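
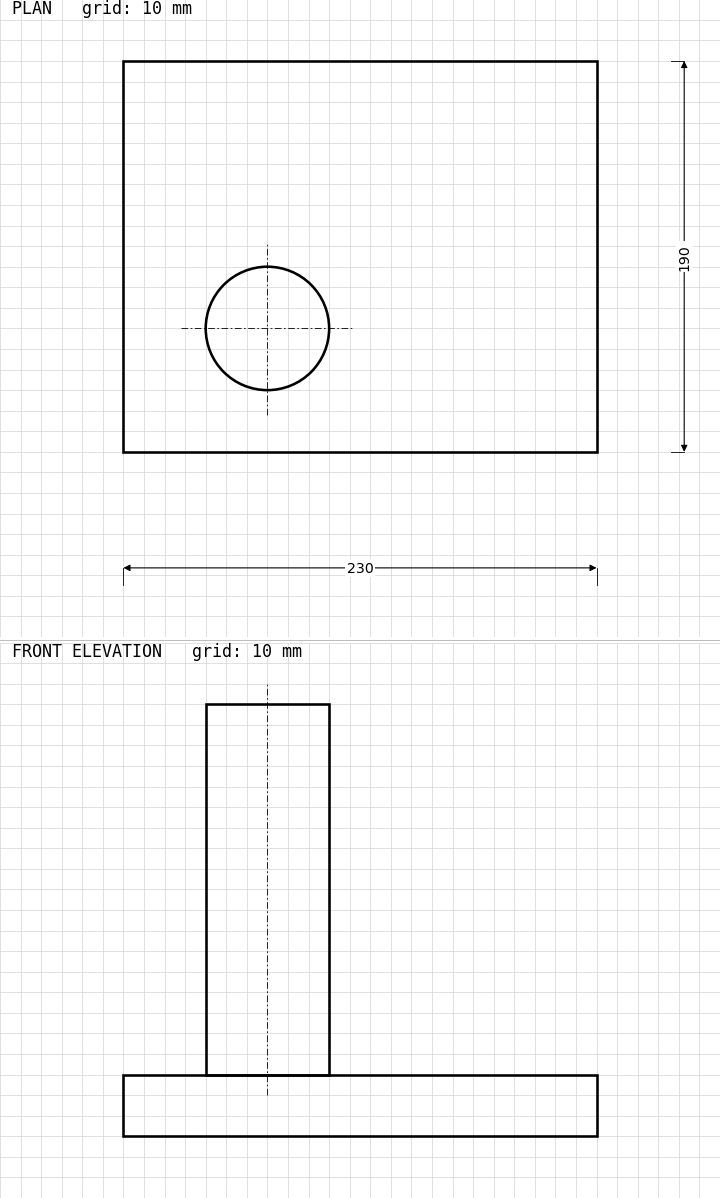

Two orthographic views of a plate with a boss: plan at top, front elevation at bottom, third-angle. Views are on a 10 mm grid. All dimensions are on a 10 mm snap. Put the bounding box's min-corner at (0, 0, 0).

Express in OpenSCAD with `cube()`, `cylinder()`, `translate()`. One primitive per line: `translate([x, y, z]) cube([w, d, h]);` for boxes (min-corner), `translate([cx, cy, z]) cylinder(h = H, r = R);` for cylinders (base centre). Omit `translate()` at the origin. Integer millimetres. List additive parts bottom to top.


cube([230, 190, 30]);
translate([70, 60, 30]) cylinder(h = 180, r = 30);


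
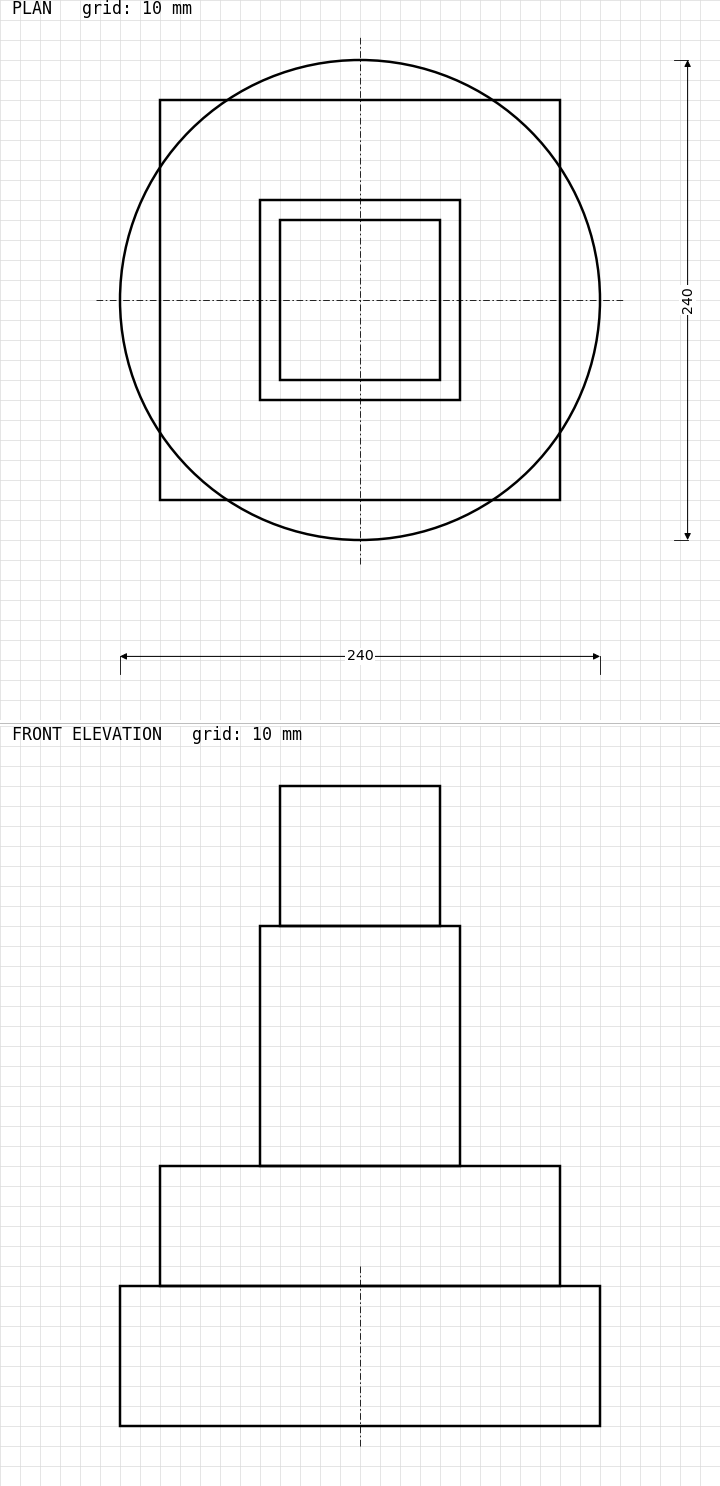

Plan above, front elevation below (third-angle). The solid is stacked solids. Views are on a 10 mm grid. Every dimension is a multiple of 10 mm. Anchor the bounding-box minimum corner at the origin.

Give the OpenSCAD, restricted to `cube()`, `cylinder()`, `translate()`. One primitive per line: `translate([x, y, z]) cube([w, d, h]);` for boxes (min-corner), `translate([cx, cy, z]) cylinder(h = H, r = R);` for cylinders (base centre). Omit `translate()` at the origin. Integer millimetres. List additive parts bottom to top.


translate([120, 120, 0]) cylinder(h = 70, r = 120);
translate([20, 20, 70]) cube([200, 200, 60]);
translate([70, 70, 130]) cube([100, 100, 120]);
translate([80, 80, 250]) cube([80, 80, 70]);


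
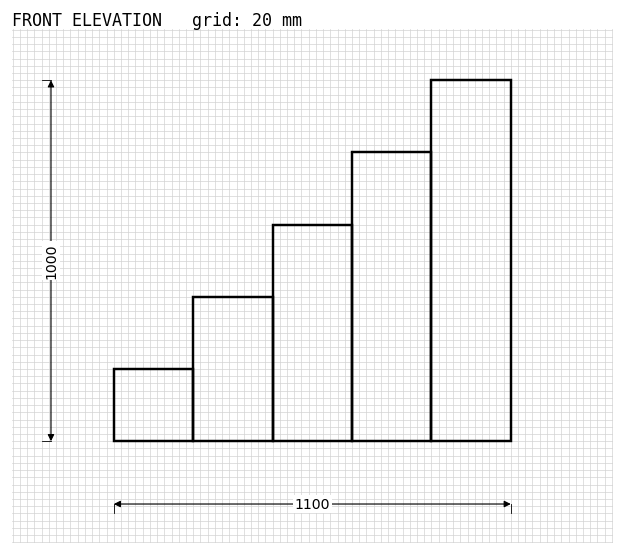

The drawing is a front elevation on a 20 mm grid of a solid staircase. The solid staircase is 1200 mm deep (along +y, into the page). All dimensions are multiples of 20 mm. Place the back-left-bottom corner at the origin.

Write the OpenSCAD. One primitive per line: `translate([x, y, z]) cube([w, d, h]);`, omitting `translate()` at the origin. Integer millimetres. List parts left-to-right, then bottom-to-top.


cube([220, 1200, 200]);
translate([220, 0, 0]) cube([220, 1200, 400]);
translate([440, 0, 0]) cube([220, 1200, 600]);
translate([660, 0, 0]) cube([220, 1200, 800]);
translate([880, 0, 0]) cube([220, 1200, 1000]);


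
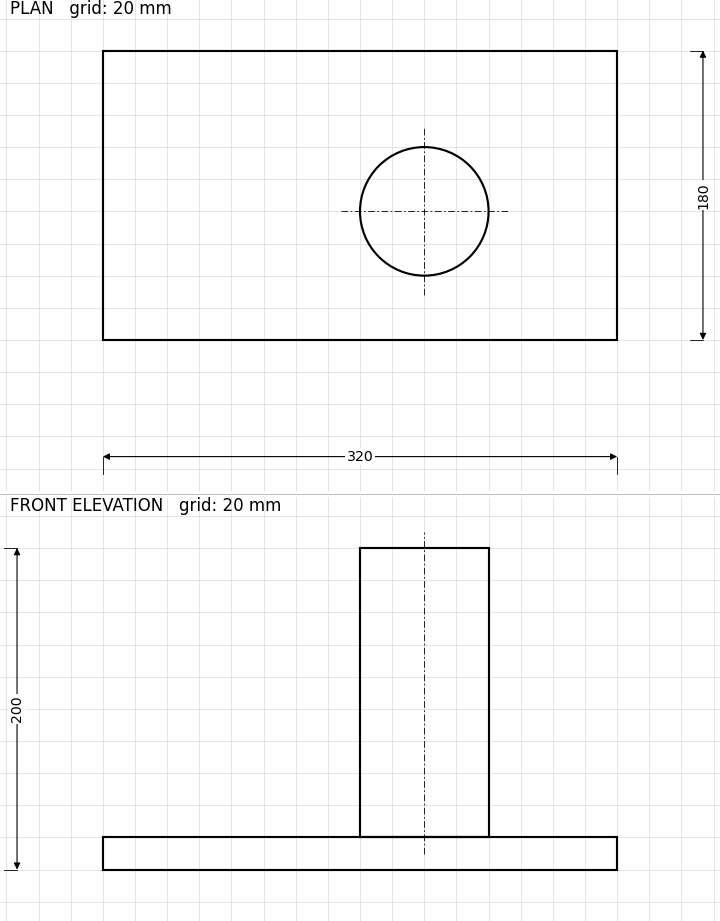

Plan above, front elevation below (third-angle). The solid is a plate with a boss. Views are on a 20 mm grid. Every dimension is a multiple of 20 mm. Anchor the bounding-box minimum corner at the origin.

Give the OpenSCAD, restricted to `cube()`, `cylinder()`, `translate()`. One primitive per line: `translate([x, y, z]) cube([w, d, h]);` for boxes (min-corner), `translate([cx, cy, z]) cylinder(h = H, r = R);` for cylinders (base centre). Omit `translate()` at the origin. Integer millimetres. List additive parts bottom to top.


cube([320, 180, 20]);
translate([200, 80, 20]) cylinder(h = 180, r = 40);


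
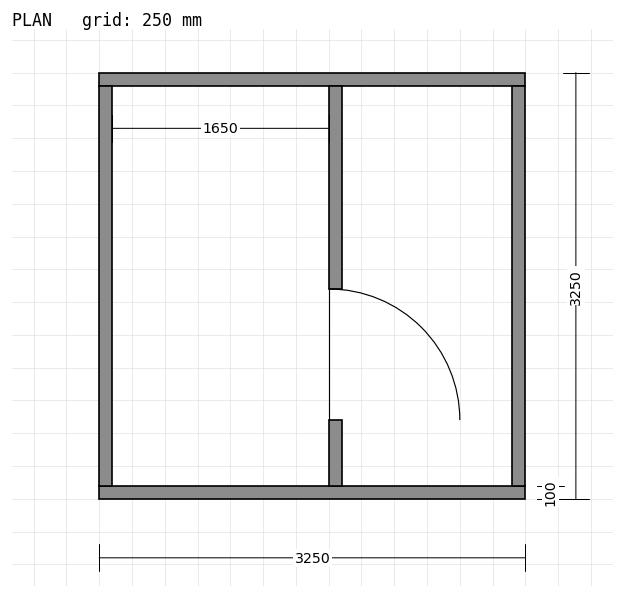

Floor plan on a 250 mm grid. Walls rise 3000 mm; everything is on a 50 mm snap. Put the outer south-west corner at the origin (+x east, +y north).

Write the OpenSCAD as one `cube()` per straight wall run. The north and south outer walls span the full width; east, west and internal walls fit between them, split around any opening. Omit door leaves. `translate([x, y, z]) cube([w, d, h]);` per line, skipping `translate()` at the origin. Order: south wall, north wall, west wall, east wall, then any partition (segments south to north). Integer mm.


cube([3250, 100, 3000]);
translate([0, 3150, 0]) cube([3250, 100, 3000]);
translate([0, 100, 0]) cube([100, 3050, 3000]);
translate([3150, 100, 0]) cube([100, 3050, 3000]);
translate([1750, 100, 0]) cube([100, 500, 3000]);
translate([1750, 1600, 0]) cube([100, 1550, 3000]);


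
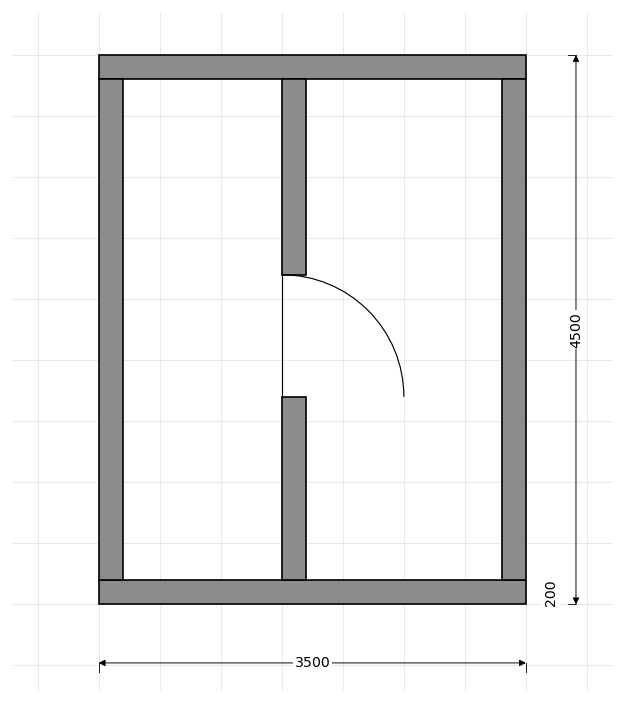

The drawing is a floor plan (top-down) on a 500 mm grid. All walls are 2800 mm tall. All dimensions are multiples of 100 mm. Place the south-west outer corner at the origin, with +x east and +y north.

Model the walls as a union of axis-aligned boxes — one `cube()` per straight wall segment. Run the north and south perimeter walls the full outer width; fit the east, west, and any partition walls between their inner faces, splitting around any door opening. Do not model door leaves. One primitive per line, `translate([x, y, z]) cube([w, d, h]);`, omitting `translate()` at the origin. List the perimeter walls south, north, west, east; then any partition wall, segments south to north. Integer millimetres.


cube([3500, 200, 2800]);
translate([0, 4300, 0]) cube([3500, 200, 2800]);
translate([0, 200, 0]) cube([200, 4100, 2800]);
translate([3300, 200, 0]) cube([200, 4100, 2800]);
translate([1500, 200, 0]) cube([200, 1500, 2800]);
translate([1500, 2700, 0]) cube([200, 1600, 2800]);


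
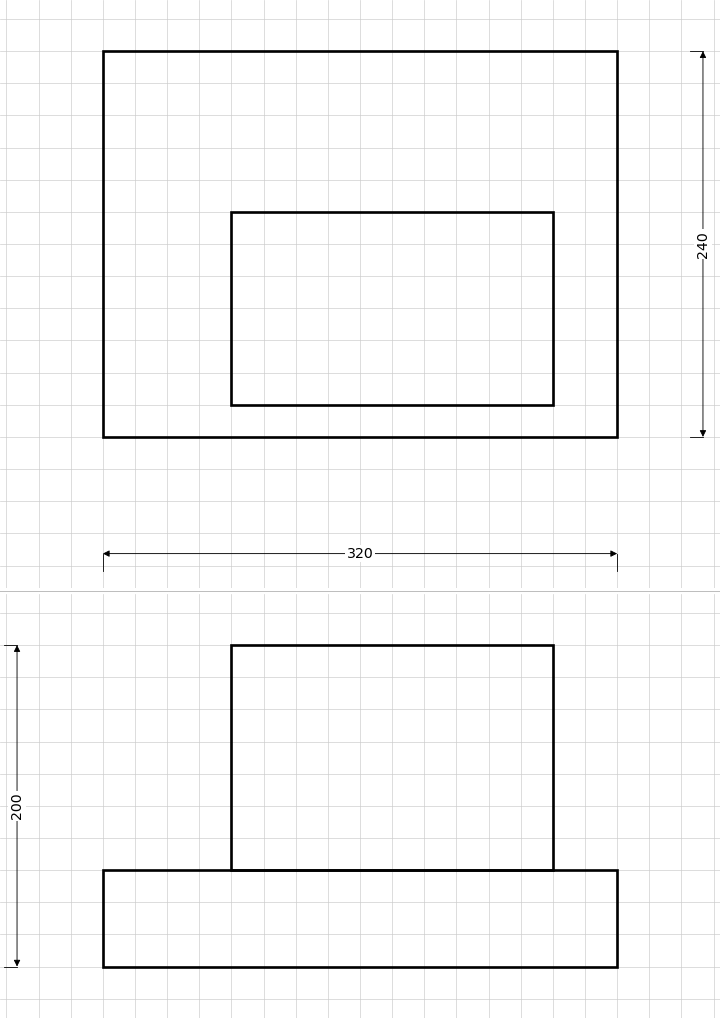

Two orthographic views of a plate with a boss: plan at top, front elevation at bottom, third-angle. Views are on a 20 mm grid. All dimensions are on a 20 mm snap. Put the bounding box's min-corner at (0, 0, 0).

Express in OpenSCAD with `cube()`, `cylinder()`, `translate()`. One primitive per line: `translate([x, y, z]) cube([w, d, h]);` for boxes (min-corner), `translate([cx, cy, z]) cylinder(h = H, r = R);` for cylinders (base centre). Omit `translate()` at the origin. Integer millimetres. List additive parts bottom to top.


cube([320, 240, 60]);
translate([80, 20, 60]) cube([200, 120, 140]);


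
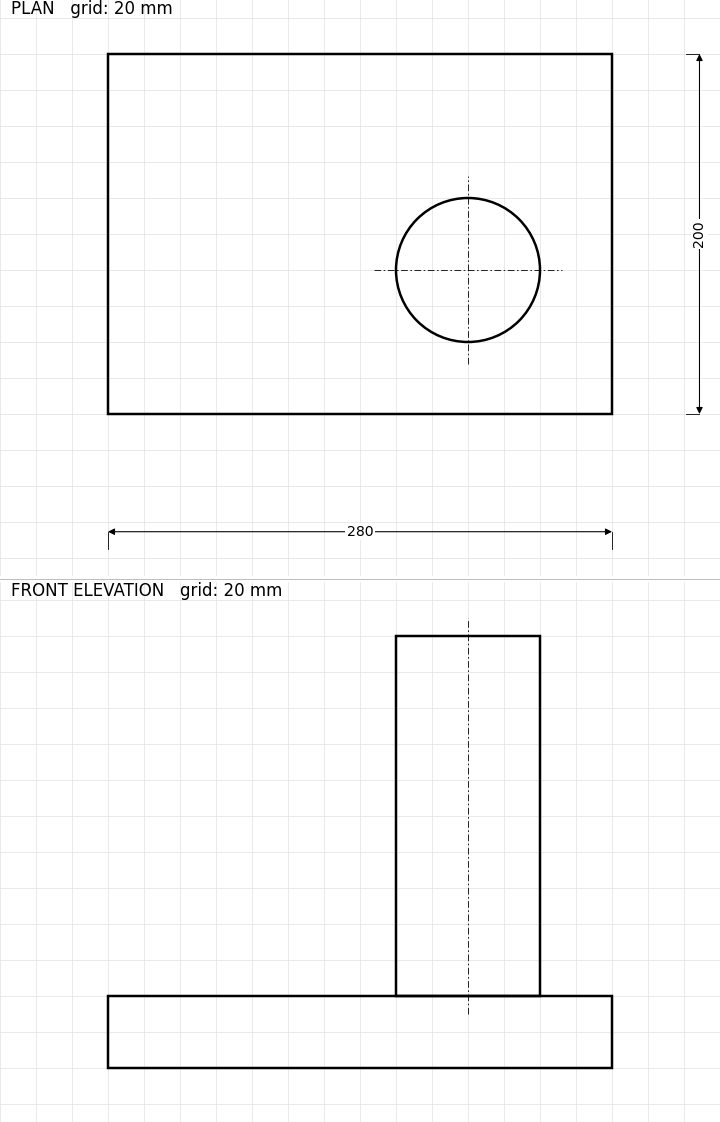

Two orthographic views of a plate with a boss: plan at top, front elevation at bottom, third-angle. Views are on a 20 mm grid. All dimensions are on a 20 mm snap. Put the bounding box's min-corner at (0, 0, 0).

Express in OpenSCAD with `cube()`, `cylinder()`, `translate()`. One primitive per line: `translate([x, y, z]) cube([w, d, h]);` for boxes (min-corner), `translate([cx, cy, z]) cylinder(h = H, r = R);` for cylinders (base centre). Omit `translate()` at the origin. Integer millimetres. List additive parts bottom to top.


cube([280, 200, 40]);
translate([200, 80, 40]) cylinder(h = 200, r = 40);


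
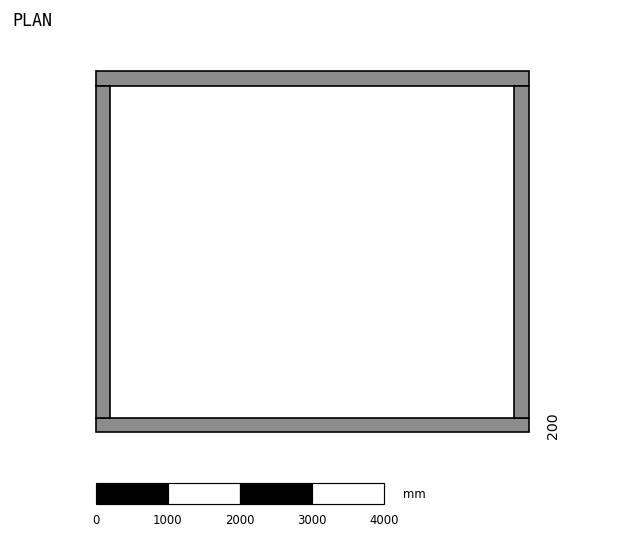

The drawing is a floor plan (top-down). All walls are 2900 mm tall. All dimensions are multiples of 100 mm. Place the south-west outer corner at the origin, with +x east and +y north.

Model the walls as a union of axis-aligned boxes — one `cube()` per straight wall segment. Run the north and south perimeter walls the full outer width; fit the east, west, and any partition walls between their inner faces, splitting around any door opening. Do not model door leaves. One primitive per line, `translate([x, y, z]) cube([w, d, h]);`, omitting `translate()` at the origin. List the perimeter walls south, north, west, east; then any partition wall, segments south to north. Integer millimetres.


cube([6000, 200, 2900]);
translate([0, 4800, 0]) cube([6000, 200, 2900]);
translate([0, 200, 0]) cube([200, 4600, 2900]);
translate([5800, 200, 0]) cube([200, 4600, 2900]);


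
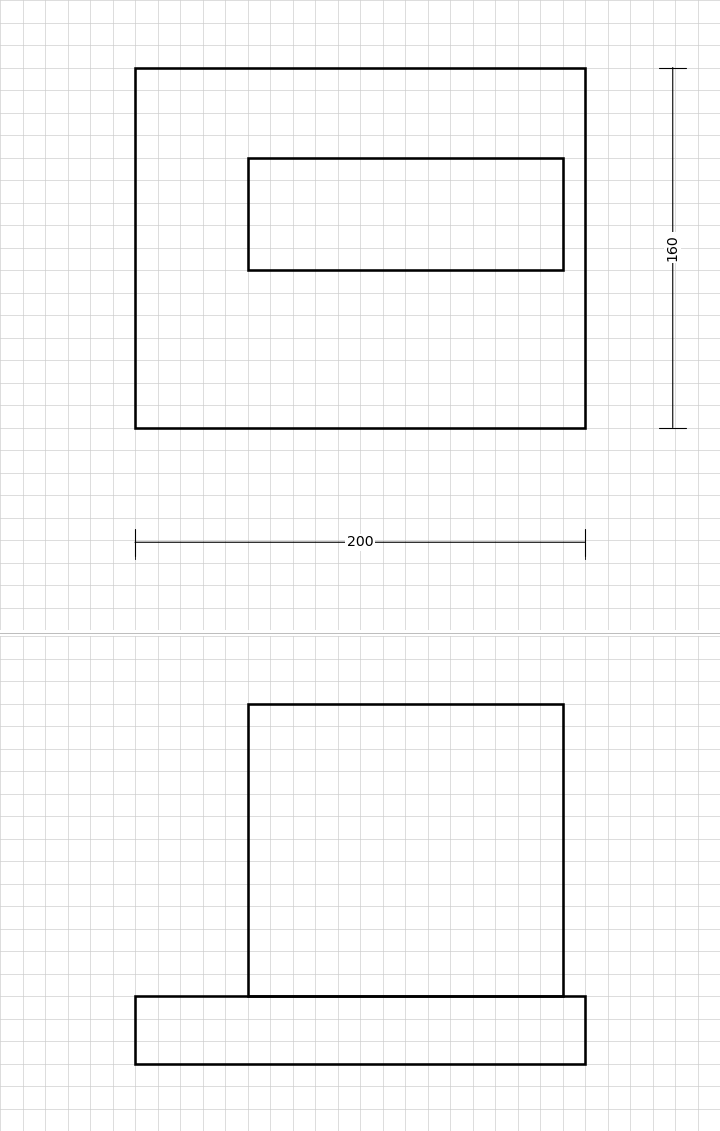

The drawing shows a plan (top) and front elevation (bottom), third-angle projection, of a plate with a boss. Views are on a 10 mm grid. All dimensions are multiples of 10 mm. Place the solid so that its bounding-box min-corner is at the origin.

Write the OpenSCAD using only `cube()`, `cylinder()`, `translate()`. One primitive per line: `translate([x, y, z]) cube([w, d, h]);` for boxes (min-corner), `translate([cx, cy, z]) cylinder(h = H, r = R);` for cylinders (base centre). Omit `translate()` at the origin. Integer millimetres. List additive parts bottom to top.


cube([200, 160, 30]);
translate([50, 70, 30]) cube([140, 50, 130]);


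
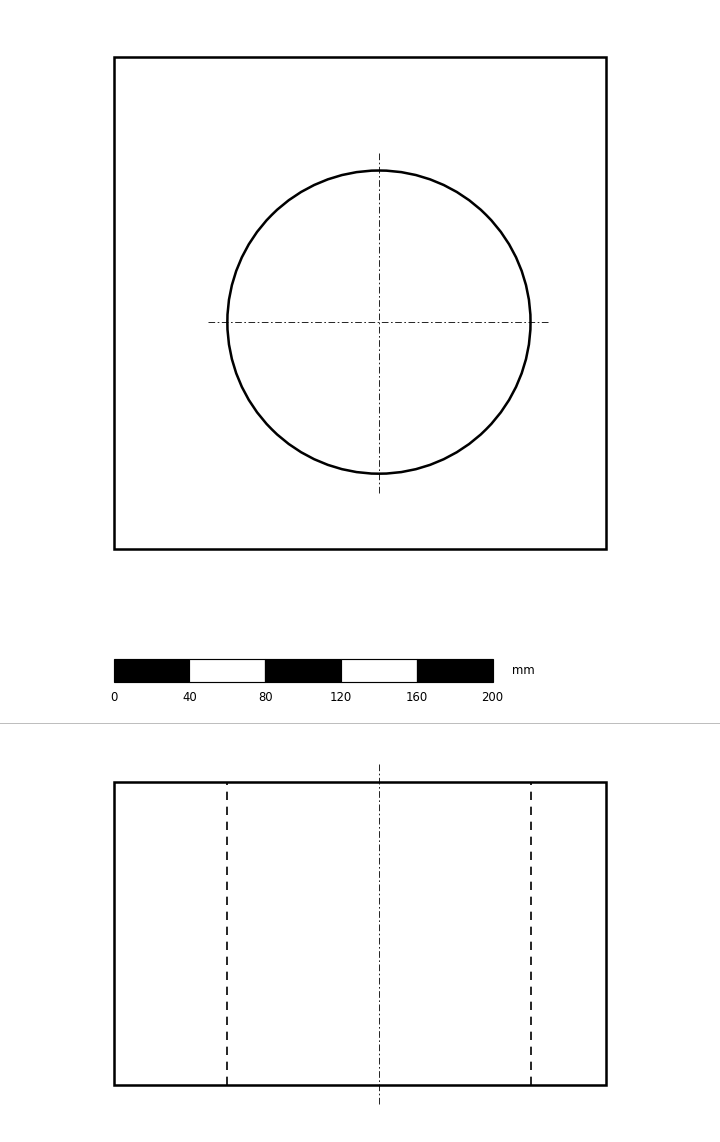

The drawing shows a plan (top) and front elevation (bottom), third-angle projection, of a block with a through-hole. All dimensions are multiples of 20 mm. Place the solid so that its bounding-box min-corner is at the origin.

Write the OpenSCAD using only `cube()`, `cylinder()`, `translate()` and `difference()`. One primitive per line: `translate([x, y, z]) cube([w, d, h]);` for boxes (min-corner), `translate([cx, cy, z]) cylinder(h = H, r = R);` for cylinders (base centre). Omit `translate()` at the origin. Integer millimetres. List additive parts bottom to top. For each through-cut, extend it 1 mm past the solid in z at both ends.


difference() {
  cube([260, 260, 160]);
  translate([140, 120, -1]) cylinder(h = 162, r = 80);
}


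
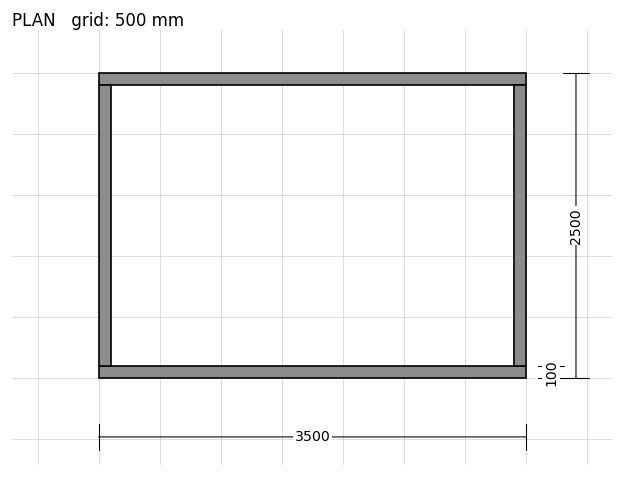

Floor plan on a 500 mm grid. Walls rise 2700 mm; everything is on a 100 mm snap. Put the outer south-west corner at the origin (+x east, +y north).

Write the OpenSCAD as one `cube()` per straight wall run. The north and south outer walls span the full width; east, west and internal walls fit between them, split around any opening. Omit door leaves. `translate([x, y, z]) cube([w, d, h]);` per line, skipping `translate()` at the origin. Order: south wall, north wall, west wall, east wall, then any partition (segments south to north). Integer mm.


cube([3500, 100, 2700]);
translate([0, 2400, 0]) cube([3500, 100, 2700]);
translate([0, 100, 0]) cube([100, 2300, 2700]);
translate([3400, 100, 0]) cube([100, 2300, 2700]);


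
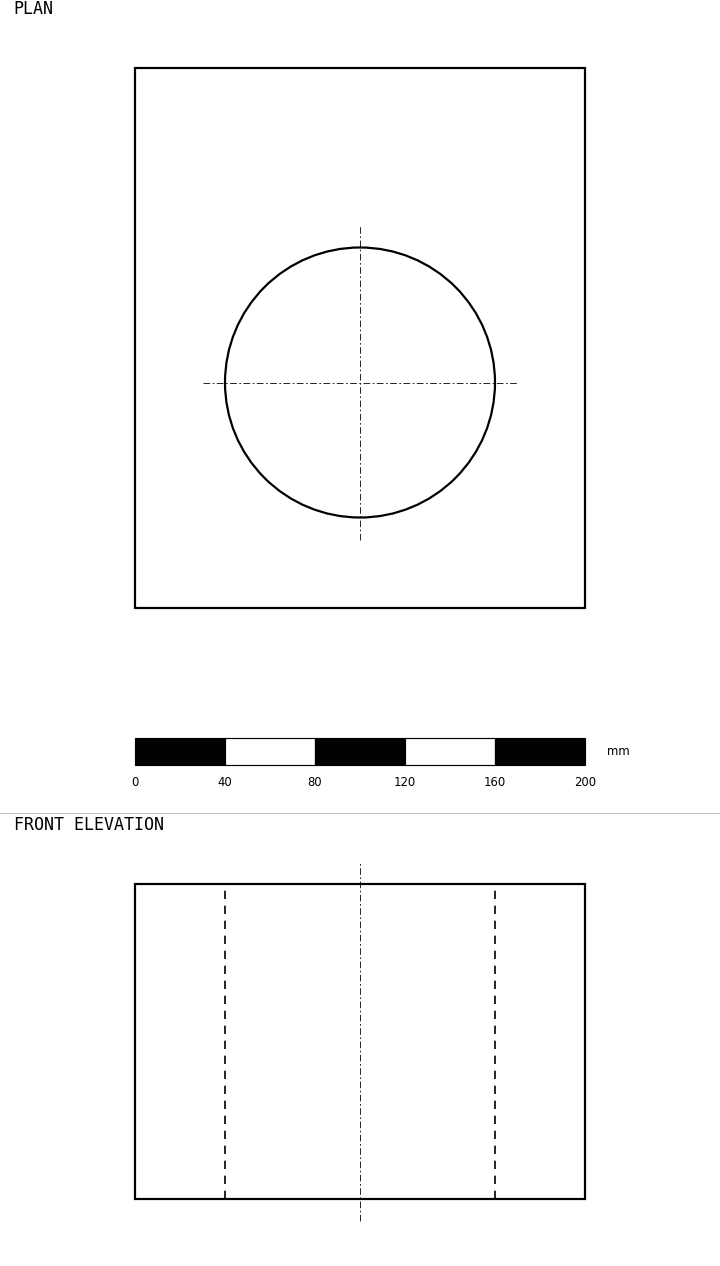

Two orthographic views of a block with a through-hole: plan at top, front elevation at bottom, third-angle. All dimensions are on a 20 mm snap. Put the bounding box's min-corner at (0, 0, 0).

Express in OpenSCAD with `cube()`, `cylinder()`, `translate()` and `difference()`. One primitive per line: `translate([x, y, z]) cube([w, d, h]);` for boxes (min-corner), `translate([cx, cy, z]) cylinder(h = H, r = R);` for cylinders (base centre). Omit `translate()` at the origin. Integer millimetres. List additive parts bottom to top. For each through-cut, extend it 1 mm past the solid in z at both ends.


difference() {
  cube([200, 240, 140]);
  translate([100, 100, -1]) cylinder(h = 142, r = 60);
}


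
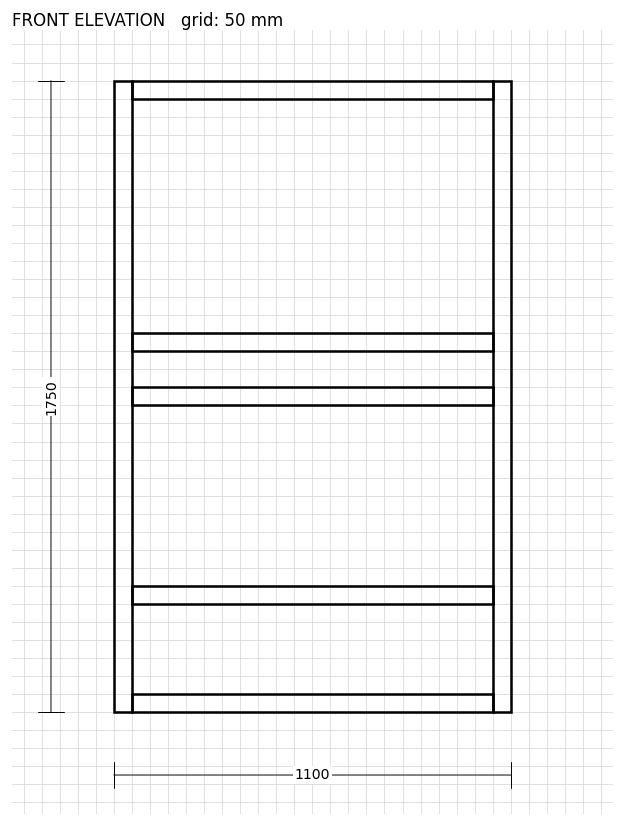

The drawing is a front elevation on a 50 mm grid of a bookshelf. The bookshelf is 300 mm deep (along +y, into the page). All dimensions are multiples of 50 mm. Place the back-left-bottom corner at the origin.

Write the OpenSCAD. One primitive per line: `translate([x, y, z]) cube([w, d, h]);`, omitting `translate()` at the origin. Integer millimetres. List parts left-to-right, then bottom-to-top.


cube([50, 300, 1750]);
translate([50, 0, 0]) cube([1000, 300, 50]);
translate([50, 0, 300]) cube([1000, 300, 50]);
translate([50, 0, 850]) cube([1000, 300, 50]);
translate([50, 0, 1000]) cube([1000, 300, 50]);
translate([50, 0, 1700]) cube([1000, 300, 50]);
translate([1050, 0, 0]) cube([50, 300, 1750]);


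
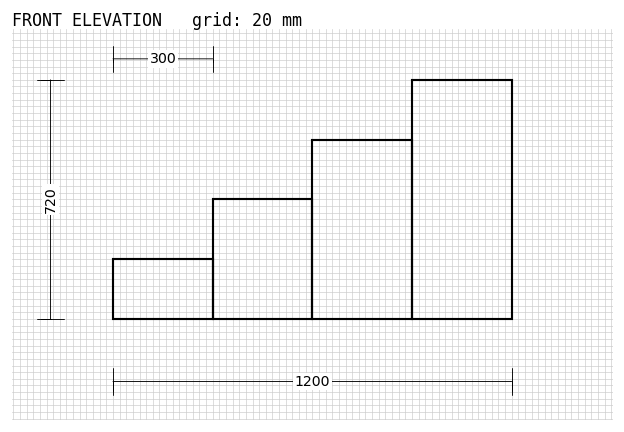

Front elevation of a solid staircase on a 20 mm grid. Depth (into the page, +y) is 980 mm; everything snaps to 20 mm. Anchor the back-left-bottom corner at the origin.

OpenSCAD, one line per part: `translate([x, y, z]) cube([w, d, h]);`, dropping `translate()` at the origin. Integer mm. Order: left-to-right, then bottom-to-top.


cube([300, 980, 180]);
translate([300, 0, 0]) cube([300, 980, 360]);
translate([600, 0, 0]) cube([300, 980, 540]);
translate([900, 0, 0]) cube([300, 980, 720]);


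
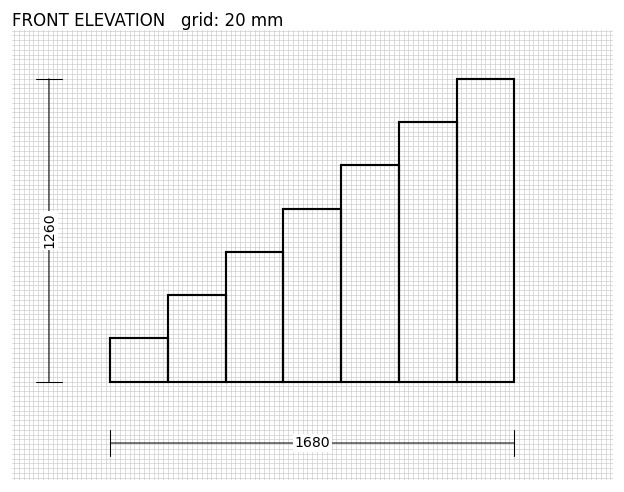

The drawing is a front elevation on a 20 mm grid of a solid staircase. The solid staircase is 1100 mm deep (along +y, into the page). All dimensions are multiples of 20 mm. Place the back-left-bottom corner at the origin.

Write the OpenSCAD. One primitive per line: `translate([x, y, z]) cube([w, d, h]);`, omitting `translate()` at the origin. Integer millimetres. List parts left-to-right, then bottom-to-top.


cube([240, 1100, 180]);
translate([240, 0, 0]) cube([240, 1100, 360]);
translate([480, 0, 0]) cube([240, 1100, 540]);
translate([720, 0, 0]) cube([240, 1100, 720]);
translate([960, 0, 0]) cube([240, 1100, 900]);
translate([1200, 0, 0]) cube([240, 1100, 1080]);
translate([1440, 0, 0]) cube([240, 1100, 1260]);


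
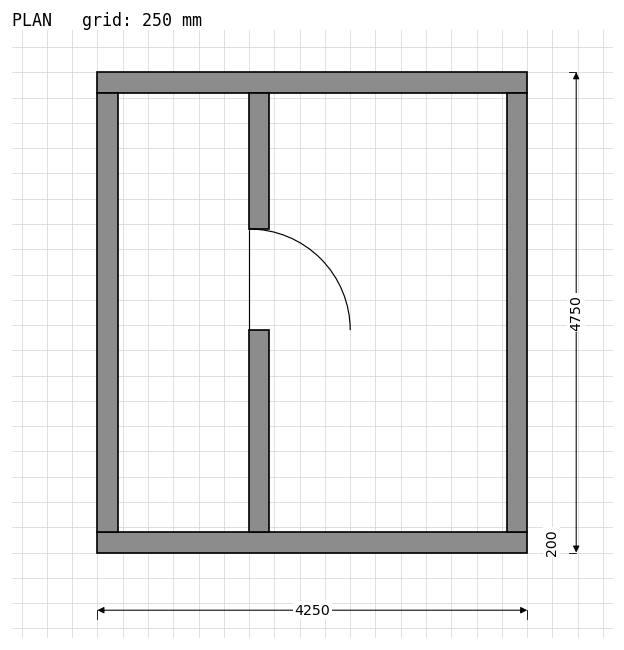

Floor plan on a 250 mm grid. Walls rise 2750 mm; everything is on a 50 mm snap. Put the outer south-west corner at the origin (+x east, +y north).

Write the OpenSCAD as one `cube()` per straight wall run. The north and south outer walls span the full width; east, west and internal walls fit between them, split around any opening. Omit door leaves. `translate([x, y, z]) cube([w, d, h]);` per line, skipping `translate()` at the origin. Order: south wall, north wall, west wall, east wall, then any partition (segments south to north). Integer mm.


cube([4250, 200, 2750]);
translate([0, 4550, 0]) cube([4250, 200, 2750]);
translate([0, 200, 0]) cube([200, 4350, 2750]);
translate([4050, 200, 0]) cube([200, 4350, 2750]);
translate([1500, 200, 0]) cube([200, 2000, 2750]);
translate([1500, 3200, 0]) cube([200, 1350, 2750]);


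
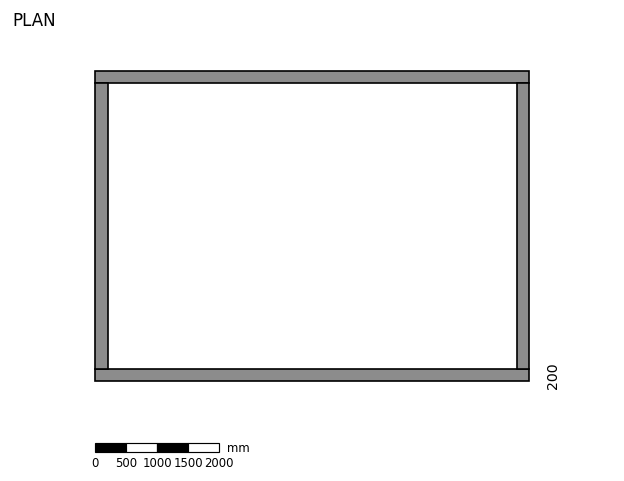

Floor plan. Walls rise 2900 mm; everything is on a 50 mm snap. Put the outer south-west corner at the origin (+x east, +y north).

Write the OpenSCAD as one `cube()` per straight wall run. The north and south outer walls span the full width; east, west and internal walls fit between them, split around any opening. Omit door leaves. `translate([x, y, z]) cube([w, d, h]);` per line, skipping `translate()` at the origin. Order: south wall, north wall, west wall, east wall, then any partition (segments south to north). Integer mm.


cube([7000, 200, 2900]);
translate([0, 4800, 0]) cube([7000, 200, 2900]);
translate([0, 200, 0]) cube([200, 4600, 2900]);
translate([6800, 200, 0]) cube([200, 4600, 2900]);


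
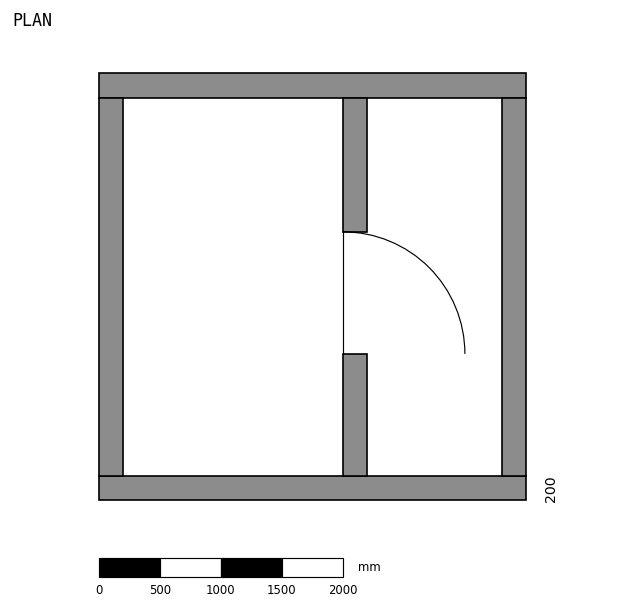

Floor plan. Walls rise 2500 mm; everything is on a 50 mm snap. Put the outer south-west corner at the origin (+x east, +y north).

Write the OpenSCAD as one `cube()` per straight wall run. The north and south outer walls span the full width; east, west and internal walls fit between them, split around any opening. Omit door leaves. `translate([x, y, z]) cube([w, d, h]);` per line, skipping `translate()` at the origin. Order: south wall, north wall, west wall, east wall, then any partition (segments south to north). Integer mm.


cube([3500, 200, 2500]);
translate([0, 3300, 0]) cube([3500, 200, 2500]);
translate([0, 200, 0]) cube([200, 3100, 2500]);
translate([3300, 200, 0]) cube([200, 3100, 2500]);
translate([2000, 200, 0]) cube([200, 1000, 2500]);
translate([2000, 2200, 0]) cube([200, 1100, 2500]);


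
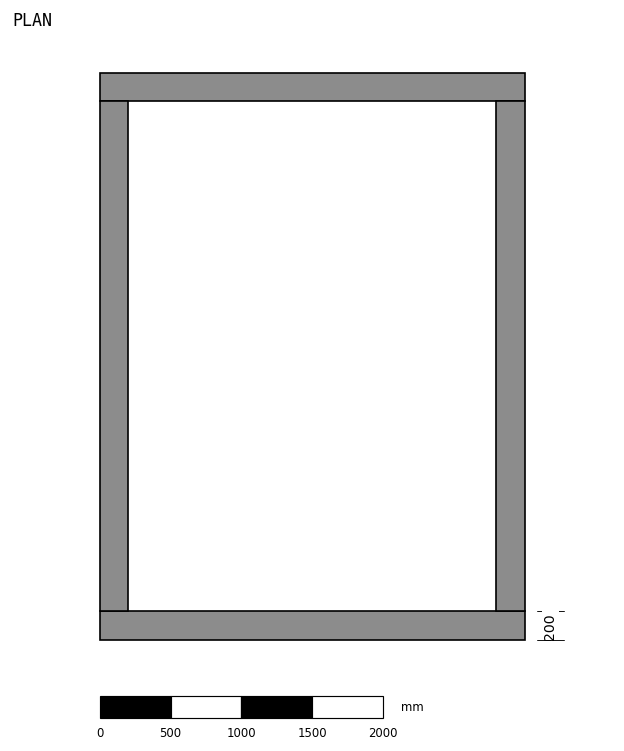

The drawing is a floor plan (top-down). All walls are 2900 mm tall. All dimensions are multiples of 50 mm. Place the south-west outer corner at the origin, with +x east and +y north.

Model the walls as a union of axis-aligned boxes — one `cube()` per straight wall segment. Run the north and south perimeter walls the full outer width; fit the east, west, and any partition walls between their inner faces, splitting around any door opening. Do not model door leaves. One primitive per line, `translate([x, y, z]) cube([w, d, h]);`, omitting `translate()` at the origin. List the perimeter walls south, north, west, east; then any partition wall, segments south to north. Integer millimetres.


cube([3000, 200, 2900]);
translate([0, 3800, 0]) cube([3000, 200, 2900]);
translate([0, 200, 0]) cube([200, 3600, 2900]);
translate([2800, 200, 0]) cube([200, 3600, 2900]);


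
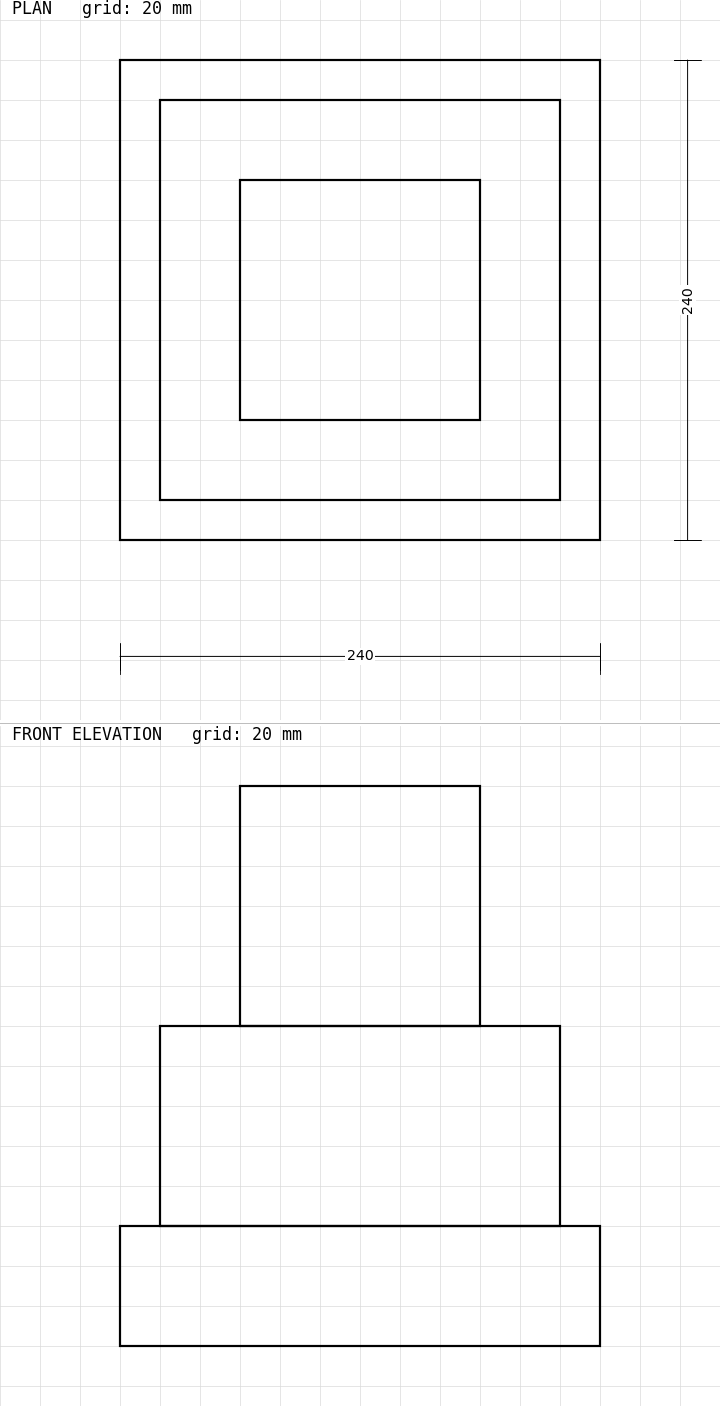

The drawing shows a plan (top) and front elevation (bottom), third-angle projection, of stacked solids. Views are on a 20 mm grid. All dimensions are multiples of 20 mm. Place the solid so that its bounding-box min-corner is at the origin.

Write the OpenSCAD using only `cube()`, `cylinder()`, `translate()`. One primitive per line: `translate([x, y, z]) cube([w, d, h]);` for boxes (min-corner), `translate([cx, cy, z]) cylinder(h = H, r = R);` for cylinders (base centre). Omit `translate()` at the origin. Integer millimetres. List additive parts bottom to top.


cube([240, 240, 60]);
translate([20, 20, 60]) cube([200, 200, 100]);
translate([60, 60, 160]) cube([120, 120, 120]);


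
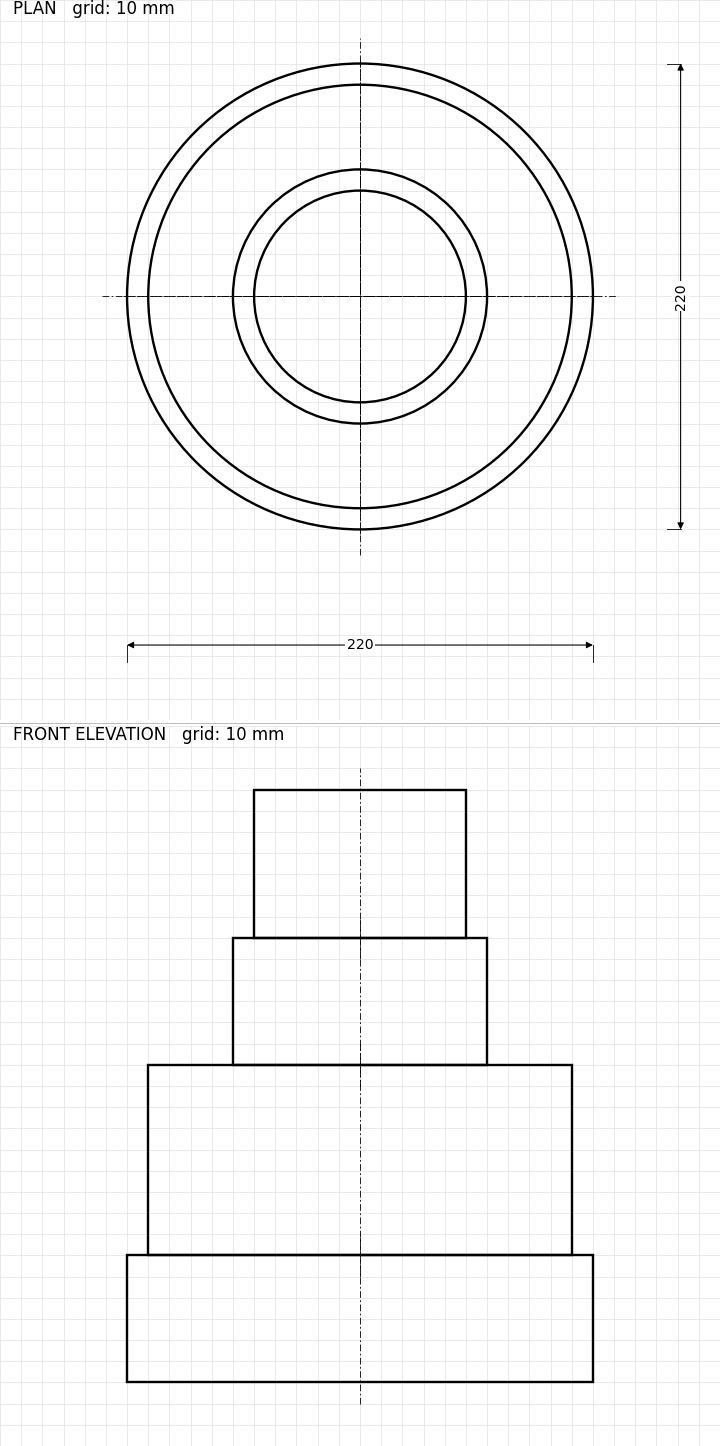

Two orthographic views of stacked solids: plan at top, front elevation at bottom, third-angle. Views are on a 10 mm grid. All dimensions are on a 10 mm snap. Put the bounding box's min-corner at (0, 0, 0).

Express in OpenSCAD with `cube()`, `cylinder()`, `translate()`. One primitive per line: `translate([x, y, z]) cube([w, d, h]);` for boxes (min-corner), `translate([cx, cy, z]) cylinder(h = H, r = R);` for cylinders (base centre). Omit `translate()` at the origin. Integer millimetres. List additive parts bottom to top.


translate([110, 110, 0]) cylinder(h = 60, r = 110);
translate([110, 110, 60]) cylinder(h = 90, r = 100);
translate([110, 110, 150]) cylinder(h = 60, r = 60);
translate([110, 110, 210]) cylinder(h = 70, r = 50);


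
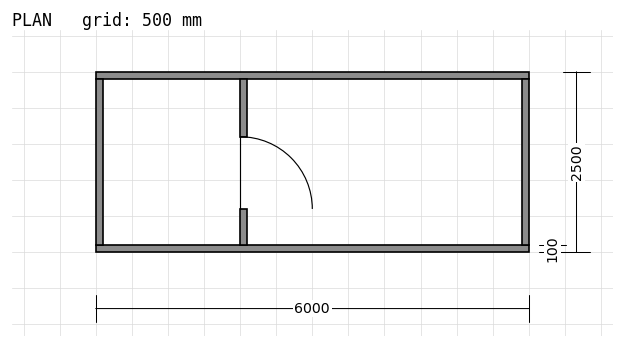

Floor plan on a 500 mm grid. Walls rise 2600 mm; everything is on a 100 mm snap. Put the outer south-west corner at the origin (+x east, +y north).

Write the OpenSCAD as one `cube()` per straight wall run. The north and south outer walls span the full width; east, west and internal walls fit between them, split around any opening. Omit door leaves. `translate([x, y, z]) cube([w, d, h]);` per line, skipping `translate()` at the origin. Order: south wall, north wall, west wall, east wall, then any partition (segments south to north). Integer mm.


cube([6000, 100, 2600]);
translate([0, 2400, 0]) cube([6000, 100, 2600]);
translate([0, 100, 0]) cube([100, 2300, 2600]);
translate([5900, 100, 0]) cube([100, 2300, 2600]);
translate([2000, 100, 0]) cube([100, 500, 2600]);
translate([2000, 1600, 0]) cube([100, 800, 2600]);


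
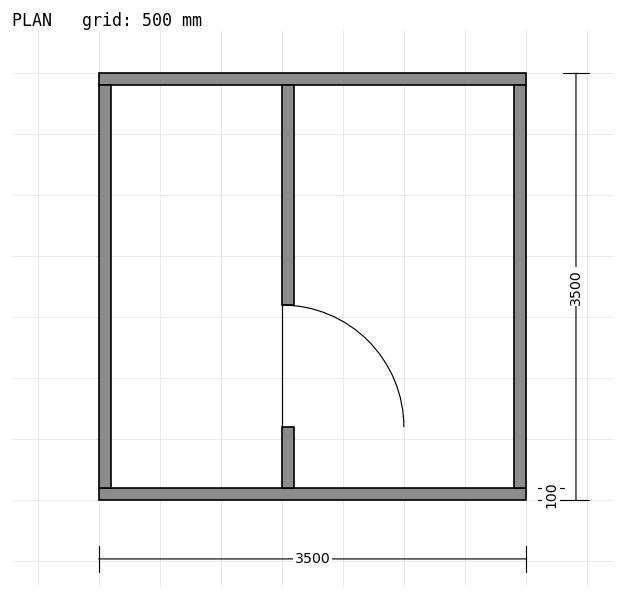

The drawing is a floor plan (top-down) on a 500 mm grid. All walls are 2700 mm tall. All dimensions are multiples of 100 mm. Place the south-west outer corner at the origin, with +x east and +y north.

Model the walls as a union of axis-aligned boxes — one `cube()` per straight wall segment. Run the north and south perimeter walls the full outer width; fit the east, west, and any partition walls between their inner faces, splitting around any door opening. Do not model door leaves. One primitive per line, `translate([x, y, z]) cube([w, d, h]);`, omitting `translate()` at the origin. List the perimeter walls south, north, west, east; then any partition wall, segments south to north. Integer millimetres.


cube([3500, 100, 2700]);
translate([0, 3400, 0]) cube([3500, 100, 2700]);
translate([0, 100, 0]) cube([100, 3300, 2700]);
translate([3400, 100, 0]) cube([100, 3300, 2700]);
translate([1500, 100, 0]) cube([100, 500, 2700]);
translate([1500, 1600, 0]) cube([100, 1800, 2700]);


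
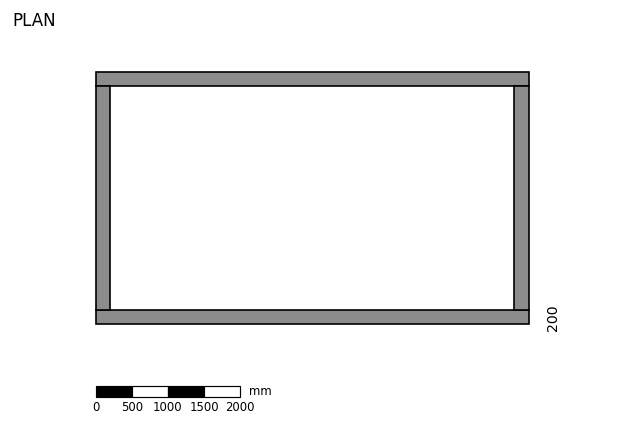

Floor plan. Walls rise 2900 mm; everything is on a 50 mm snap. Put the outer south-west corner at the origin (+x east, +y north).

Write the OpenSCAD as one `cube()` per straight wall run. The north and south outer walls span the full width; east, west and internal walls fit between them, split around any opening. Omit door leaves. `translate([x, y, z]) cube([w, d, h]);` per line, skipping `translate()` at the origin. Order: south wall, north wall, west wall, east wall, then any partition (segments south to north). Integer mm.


cube([6000, 200, 2900]);
translate([0, 3300, 0]) cube([6000, 200, 2900]);
translate([0, 200, 0]) cube([200, 3100, 2900]);
translate([5800, 200, 0]) cube([200, 3100, 2900]);


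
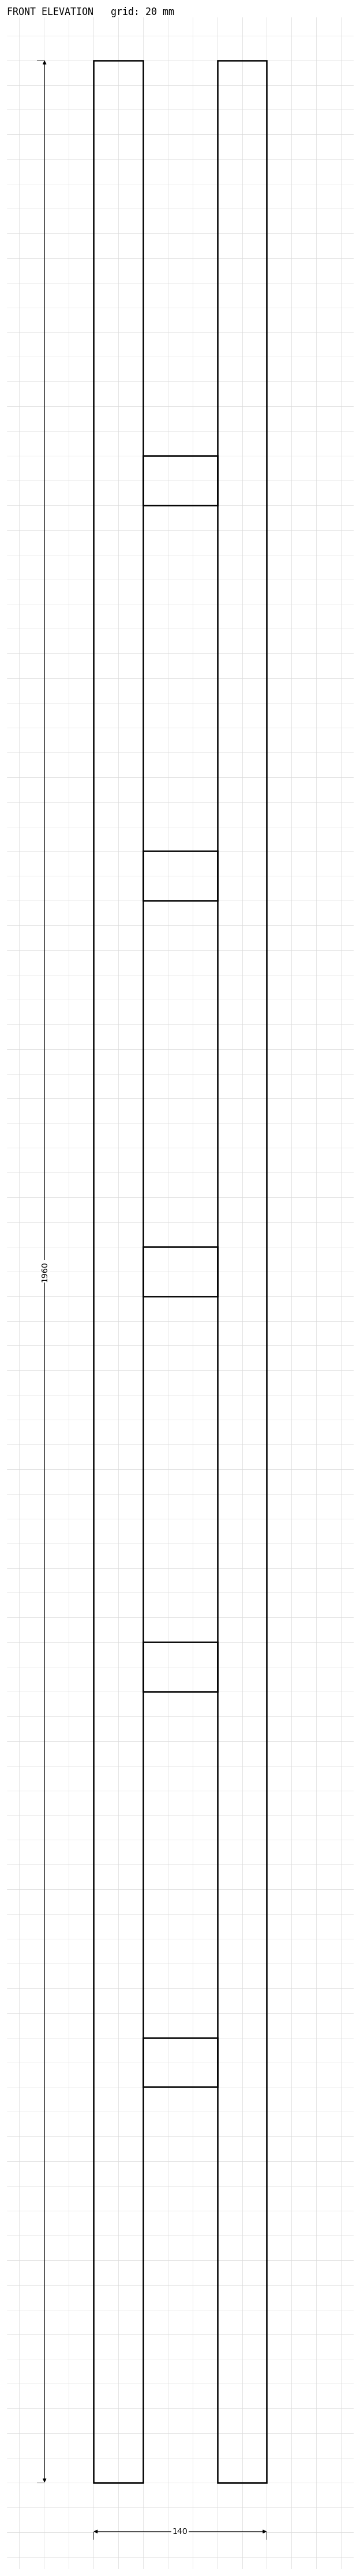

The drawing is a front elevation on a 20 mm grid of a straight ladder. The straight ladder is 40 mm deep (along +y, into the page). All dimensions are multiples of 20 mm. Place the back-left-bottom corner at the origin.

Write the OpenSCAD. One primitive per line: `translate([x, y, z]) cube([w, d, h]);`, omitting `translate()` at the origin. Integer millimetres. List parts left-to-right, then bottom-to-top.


cube([40, 40, 1960]);
translate([40, 0, 320]) cube([60, 40, 40]);
translate([40, 0, 640]) cube([60, 40, 40]);
translate([40, 0, 960]) cube([60, 40, 40]);
translate([40, 0, 1280]) cube([60, 40, 40]);
translate([40, 0, 1600]) cube([60, 40, 40]);
translate([100, 0, 0]) cube([40, 40, 1960]);


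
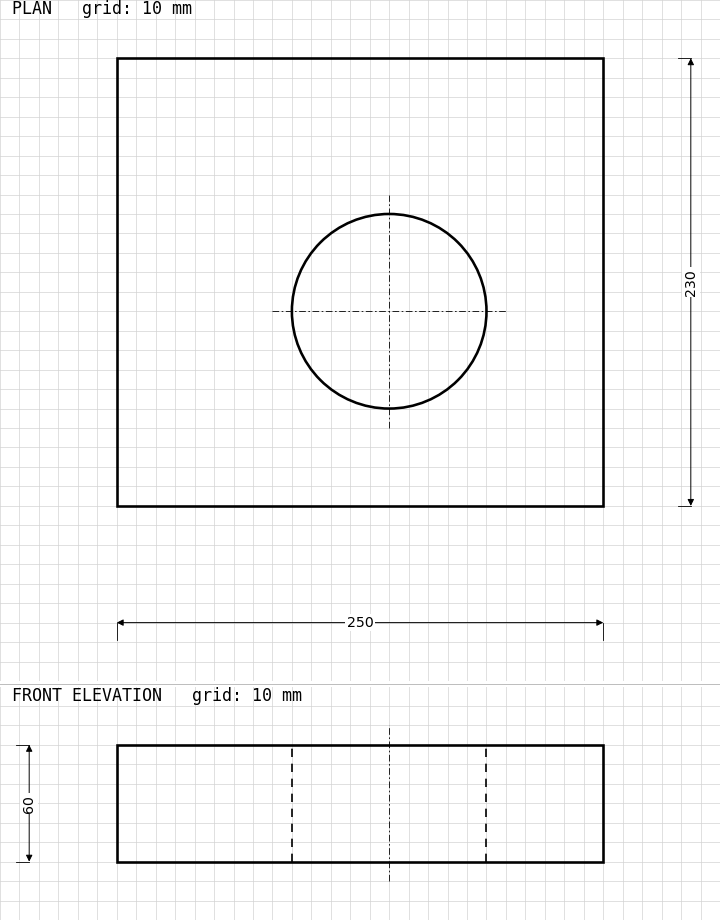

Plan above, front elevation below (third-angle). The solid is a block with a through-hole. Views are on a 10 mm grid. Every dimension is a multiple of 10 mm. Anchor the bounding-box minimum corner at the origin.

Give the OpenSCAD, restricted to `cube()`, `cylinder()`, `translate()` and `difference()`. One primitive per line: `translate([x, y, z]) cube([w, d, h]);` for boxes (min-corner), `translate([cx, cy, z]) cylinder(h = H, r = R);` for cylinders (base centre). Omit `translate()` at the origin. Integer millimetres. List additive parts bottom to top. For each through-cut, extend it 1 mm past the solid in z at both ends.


difference() {
  cube([250, 230, 60]);
  translate([140, 100, -1]) cylinder(h = 62, r = 50);
}


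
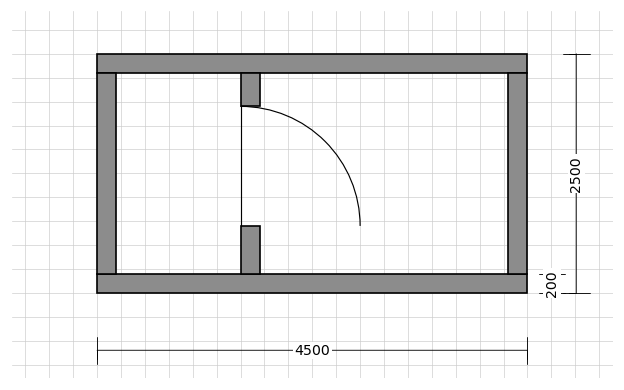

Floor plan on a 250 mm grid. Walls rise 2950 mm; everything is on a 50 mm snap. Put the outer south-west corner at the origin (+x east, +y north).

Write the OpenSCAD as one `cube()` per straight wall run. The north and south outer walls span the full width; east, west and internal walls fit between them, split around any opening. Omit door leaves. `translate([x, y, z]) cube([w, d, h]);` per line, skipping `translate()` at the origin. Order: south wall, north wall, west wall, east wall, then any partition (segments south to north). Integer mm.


cube([4500, 200, 2950]);
translate([0, 2300, 0]) cube([4500, 200, 2950]);
translate([0, 200, 0]) cube([200, 2100, 2950]);
translate([4300, 200, 0]) cube([200, 2100, 2950]);
translate([1500, 200, 0]) cube([200, 500, 2950]);
translate([1500, 1950, 0]) cube([200, 350, 2950]);


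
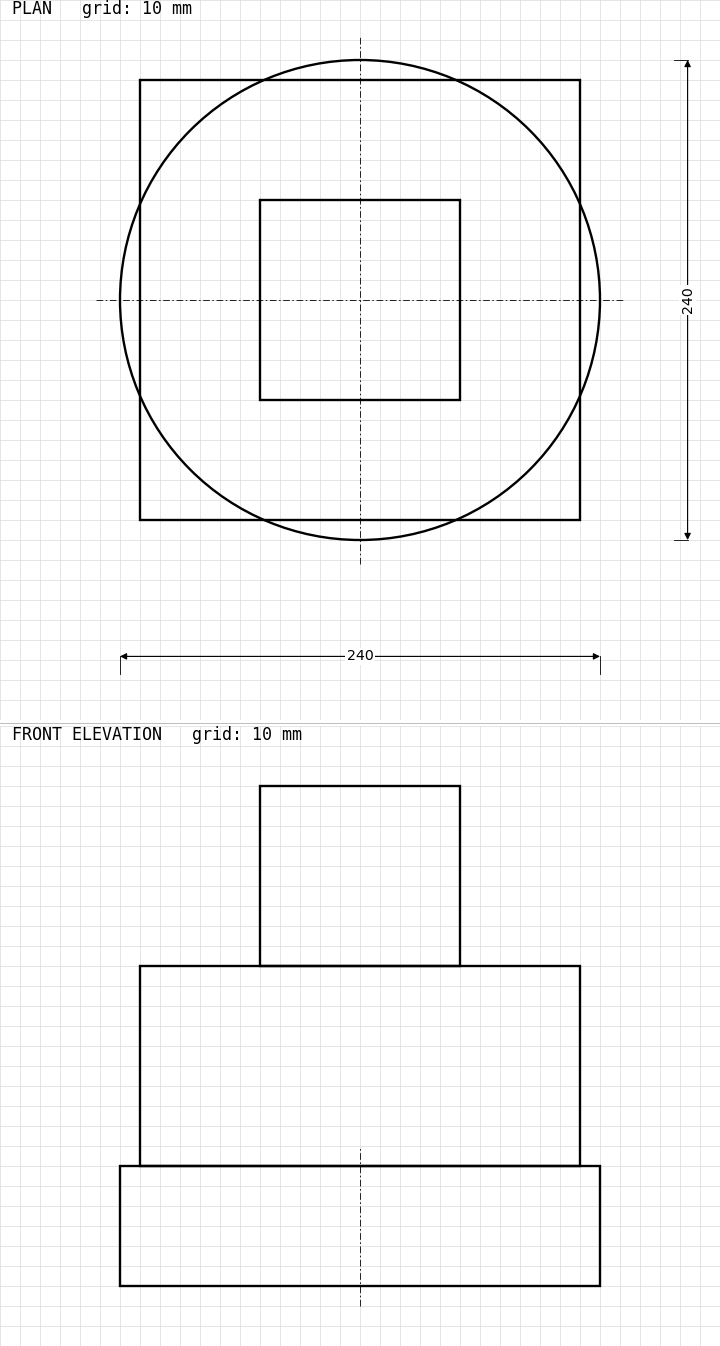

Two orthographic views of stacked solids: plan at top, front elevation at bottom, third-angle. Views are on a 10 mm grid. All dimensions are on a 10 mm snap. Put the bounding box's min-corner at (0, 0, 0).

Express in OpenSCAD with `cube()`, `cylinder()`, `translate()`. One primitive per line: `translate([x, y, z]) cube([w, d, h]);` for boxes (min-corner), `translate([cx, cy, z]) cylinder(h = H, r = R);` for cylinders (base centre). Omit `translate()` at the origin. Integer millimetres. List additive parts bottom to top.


translate([120, 120, 0]) cylinder(h = 60, r = 120);
translate([10, 10, 60]) cube([220, 220, 100]);
translate([70, 70, 160]) cube([100, 100, 90]);


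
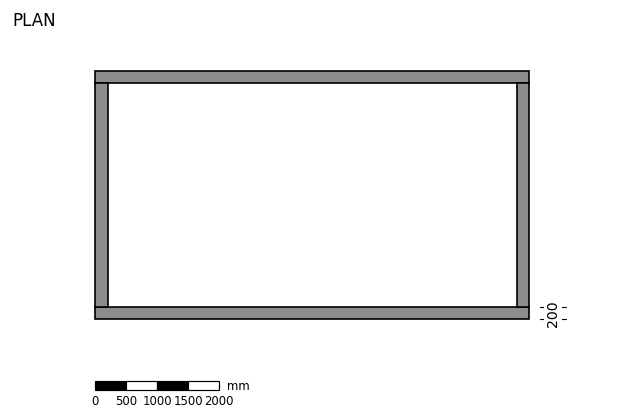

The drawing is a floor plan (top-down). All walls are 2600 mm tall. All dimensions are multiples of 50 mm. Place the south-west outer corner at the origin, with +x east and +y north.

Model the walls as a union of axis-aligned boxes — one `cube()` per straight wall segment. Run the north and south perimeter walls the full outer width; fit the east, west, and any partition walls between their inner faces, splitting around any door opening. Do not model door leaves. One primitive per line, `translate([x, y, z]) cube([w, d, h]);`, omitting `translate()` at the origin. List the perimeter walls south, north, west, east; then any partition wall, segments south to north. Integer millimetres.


cube([7000, 200, 2600]);
translate([0, 3800, 0]) cube([7000, 200, 2600]);
translate([0, 200, 0]) cube([200, 3600, 2600]);
translate([6800, 200, 0]) cube([200, 3600, 2600]);


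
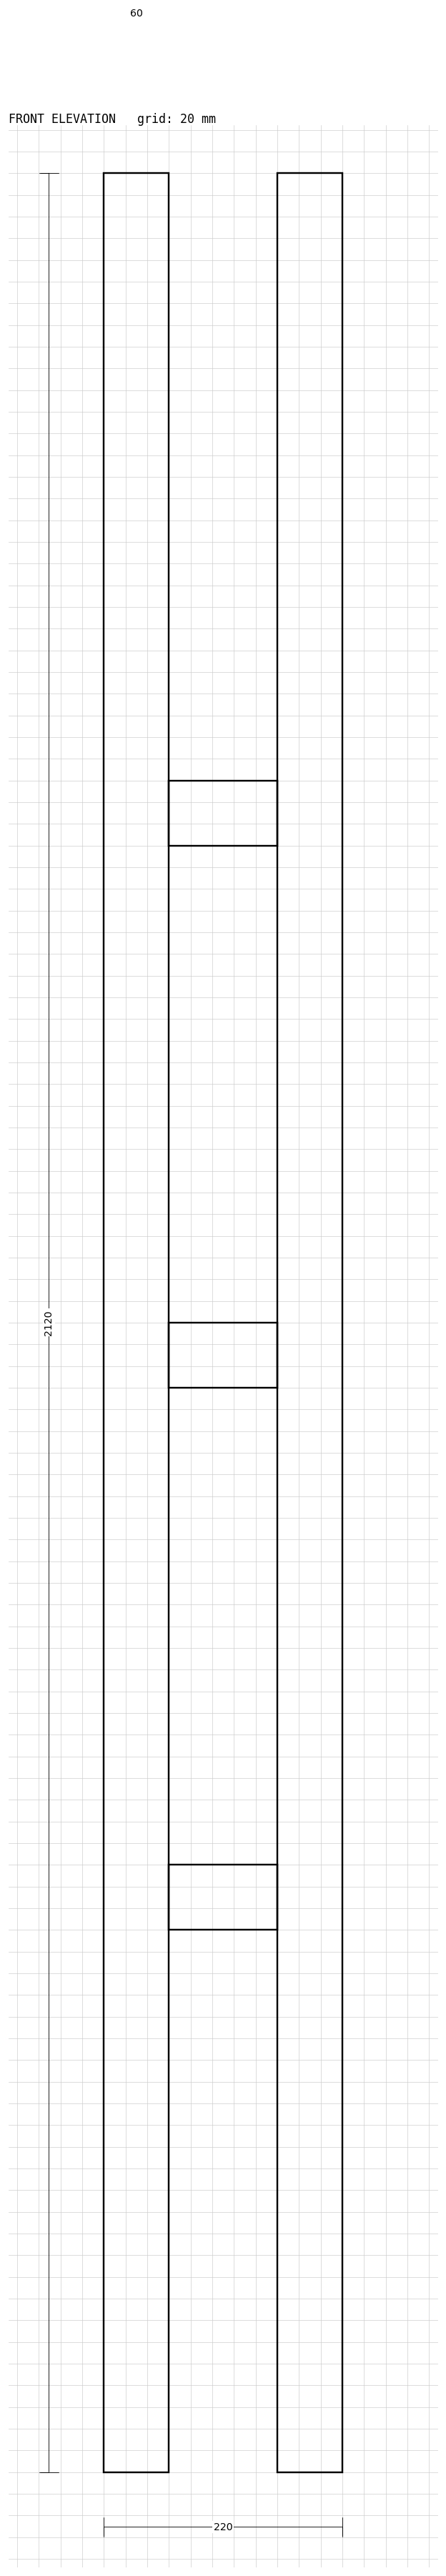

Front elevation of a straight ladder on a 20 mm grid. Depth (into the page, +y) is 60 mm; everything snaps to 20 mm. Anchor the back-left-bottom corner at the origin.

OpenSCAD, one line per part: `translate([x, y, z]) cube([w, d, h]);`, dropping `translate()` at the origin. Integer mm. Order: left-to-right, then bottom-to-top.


cube([60, 60, 2120]);
translate([60, 0, 500]) cube([100, 60, 60]);
translate([60, 0, 1000]) cube([100, 60, 60]);
translate([60, 0, 1500]) cube([100, 60, 60]);
translate([160, 0, 0]) cube([60, 60, 2120]);


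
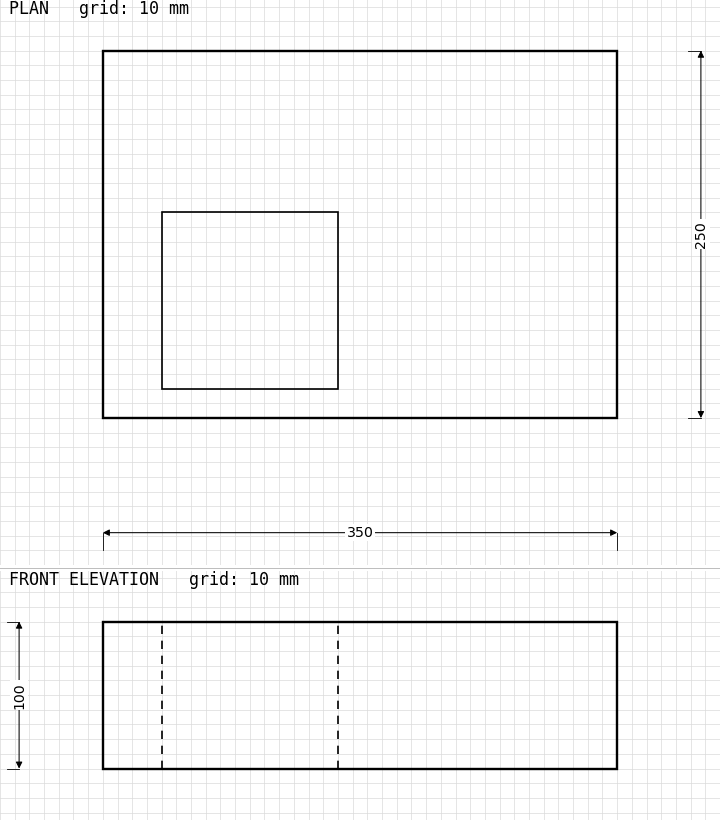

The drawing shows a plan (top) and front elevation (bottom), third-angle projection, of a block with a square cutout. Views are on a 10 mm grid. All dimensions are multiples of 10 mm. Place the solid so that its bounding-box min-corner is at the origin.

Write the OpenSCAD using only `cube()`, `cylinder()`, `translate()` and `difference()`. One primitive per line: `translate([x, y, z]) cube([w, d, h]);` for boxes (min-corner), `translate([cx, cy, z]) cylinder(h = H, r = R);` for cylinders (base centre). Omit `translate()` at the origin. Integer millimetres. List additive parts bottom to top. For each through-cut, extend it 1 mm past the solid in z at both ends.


difference() {
  cube([350, 250, 100]);
  translate([40, 20, -1]) cube([120, 120, 102]);
}


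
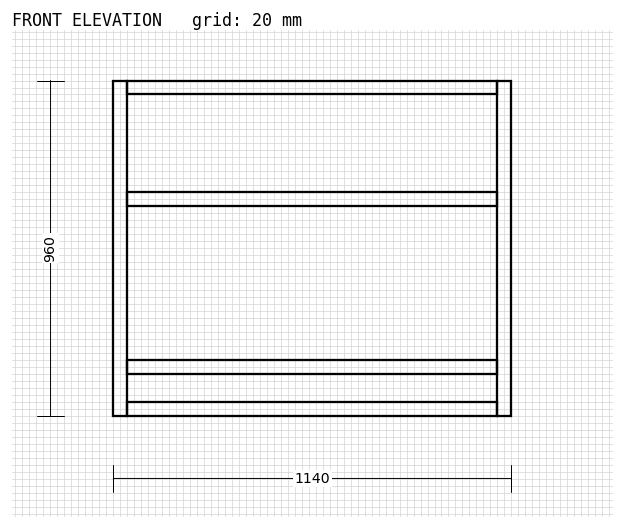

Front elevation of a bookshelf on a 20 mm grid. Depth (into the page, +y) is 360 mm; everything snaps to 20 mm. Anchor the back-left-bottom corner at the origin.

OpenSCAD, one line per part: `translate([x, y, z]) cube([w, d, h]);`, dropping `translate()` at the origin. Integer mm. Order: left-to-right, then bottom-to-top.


cube([40, 360, 960]);
translate([40, 0, 0]) cube([1060, 360, 40]);
translate([40, 0, 120]) cube([1060, 360, 40]);
translate([40, 0, 600]) cube([1060, 360, 40]);
translate([40, 0, 920]) cube([1060, 360, 40]);
translate([1100, 0, 0]) cube([40, 360, 960]);


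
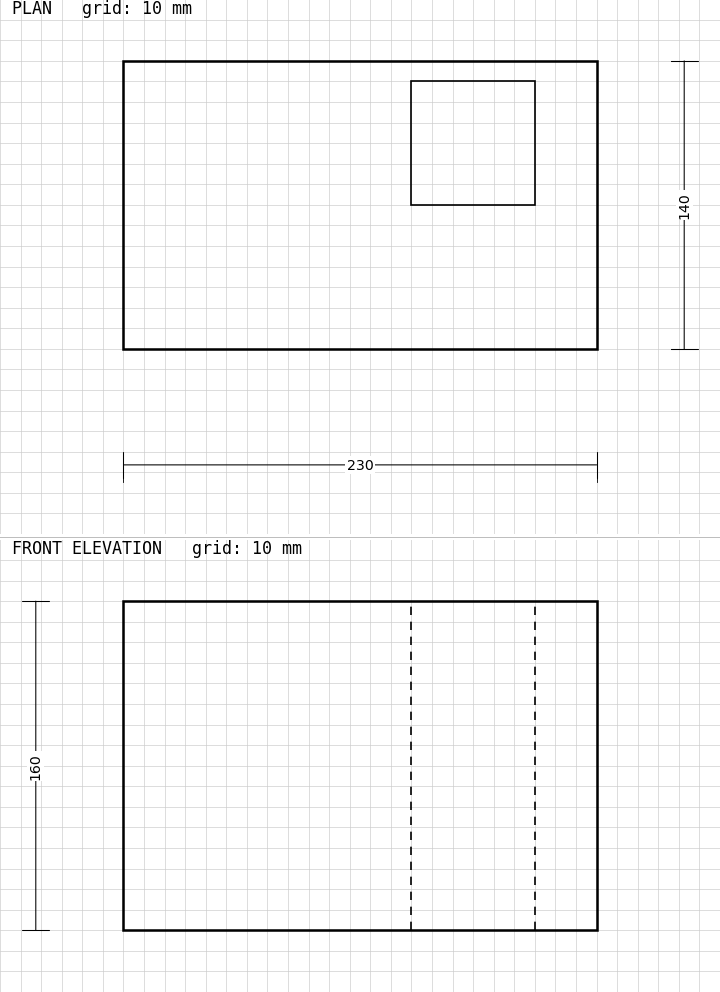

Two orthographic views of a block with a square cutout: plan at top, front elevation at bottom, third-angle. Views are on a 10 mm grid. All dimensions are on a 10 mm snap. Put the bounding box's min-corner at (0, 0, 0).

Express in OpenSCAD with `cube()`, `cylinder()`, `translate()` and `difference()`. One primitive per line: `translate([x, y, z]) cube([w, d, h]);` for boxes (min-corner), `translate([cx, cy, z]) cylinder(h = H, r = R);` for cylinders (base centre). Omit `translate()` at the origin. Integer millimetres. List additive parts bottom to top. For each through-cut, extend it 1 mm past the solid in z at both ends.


difference() {
  cube([230, 140, 160]);
  translate([140, 70, -1]) cube([60, 60, 162]);
}


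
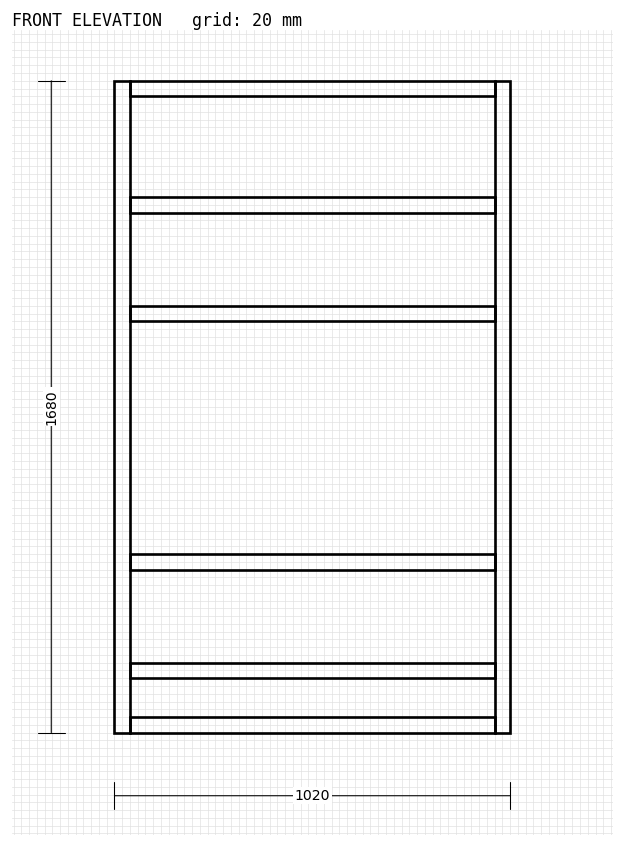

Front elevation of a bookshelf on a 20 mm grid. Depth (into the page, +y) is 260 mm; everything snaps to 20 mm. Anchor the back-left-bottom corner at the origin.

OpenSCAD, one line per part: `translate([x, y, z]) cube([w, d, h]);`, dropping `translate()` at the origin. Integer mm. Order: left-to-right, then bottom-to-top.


cube([40, 260, 1680]);
translate([40, 0, 0]) cube([940, 260, 40]);
translate([40, 0, 140]) cube([940, 260, 40]);
translate([40, 0, 420]) cube([940, 260, 40]);
translate([40, 0, 1060]) cube([940, 260, 40]);
translate([40, 0, 1340]) cube([940, 260, 40]);
translate([40, 0, 1640]) cube([940, 260, 40]);
translate([980, 0, 0]) cube([40, 260, 1680]);


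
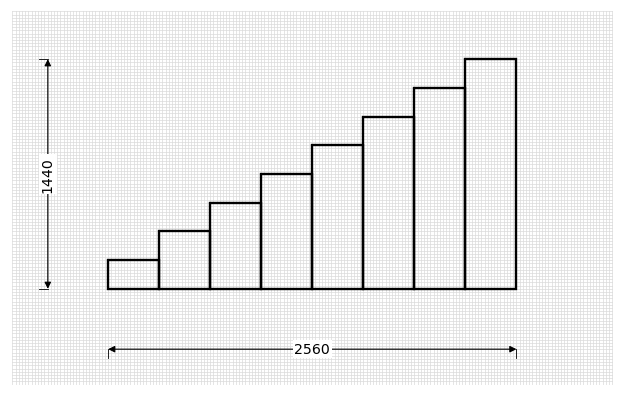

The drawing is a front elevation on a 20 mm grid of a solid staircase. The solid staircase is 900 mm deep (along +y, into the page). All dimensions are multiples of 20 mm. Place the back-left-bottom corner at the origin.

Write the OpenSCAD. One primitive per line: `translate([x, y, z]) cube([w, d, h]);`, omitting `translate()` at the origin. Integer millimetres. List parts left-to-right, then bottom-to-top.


cube([320, 900, 180]);
translate([320, 0, 0]) cube([320, 900, 360]);
translate([640, 0, 0]) cube([320, 900, 540]);
translate([960, 0, 0]) cube([320, 900, 720]);
translate([1280, 0, 0]) cube([320, 900, 900]);
translate([1600, 0, 0]) cube([320, 900, 1080]);
translate([1920, 0, 0]) cube([320, 900, 1260]);
translate([2240, 0, 0]) cube([320, 900, 1440]);


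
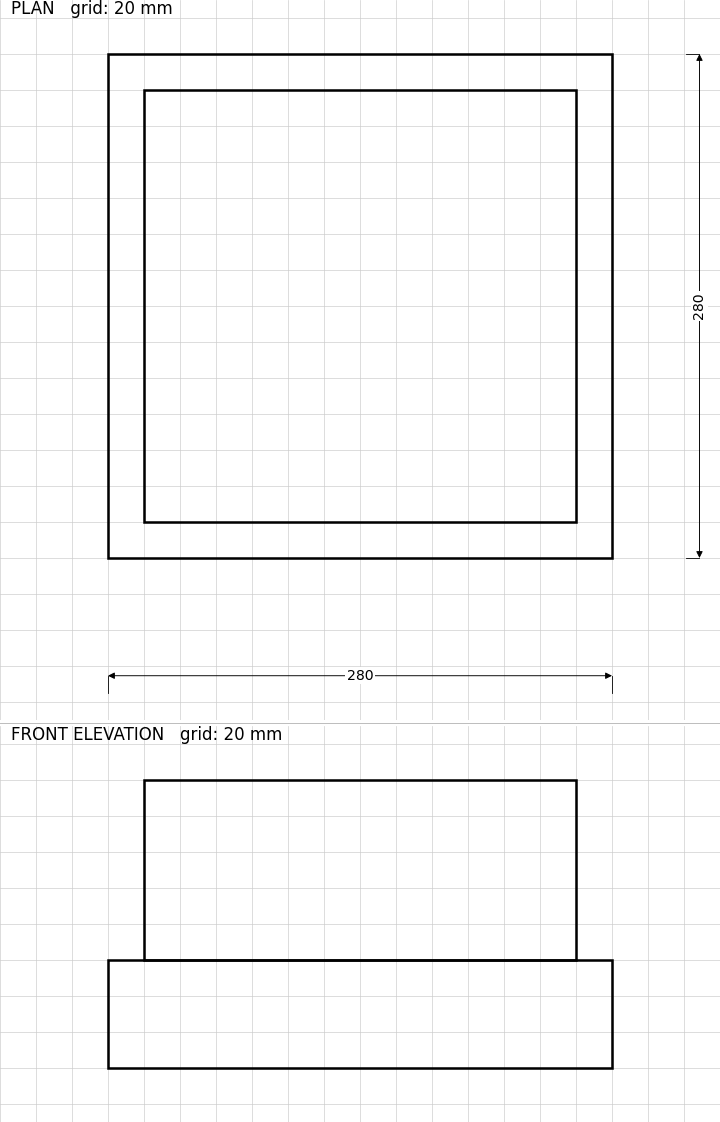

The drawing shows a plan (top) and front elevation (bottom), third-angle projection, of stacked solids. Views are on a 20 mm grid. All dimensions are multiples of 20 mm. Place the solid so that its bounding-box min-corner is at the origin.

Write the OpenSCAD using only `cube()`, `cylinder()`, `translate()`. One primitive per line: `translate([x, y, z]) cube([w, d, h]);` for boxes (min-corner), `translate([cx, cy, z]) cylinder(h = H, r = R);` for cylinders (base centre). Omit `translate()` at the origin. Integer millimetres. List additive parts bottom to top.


cube([280, 280, 60]);
translate([20, 20, 60]) cube([240, 240, 100]);
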